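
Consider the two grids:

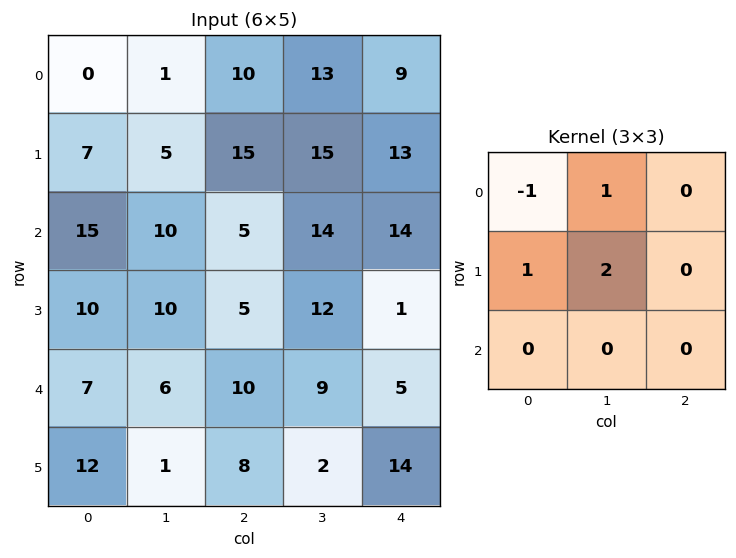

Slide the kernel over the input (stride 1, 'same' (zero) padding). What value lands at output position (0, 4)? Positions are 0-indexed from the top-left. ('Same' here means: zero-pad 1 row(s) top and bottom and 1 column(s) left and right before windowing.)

31

The receptive field on the zero-padded input at this output position is [0 0 0 / 13 9 0 / 15 13 0]. Elementwise product with the kernel and sum: 0·-1 + 0·1 + 13·1 + 9·2.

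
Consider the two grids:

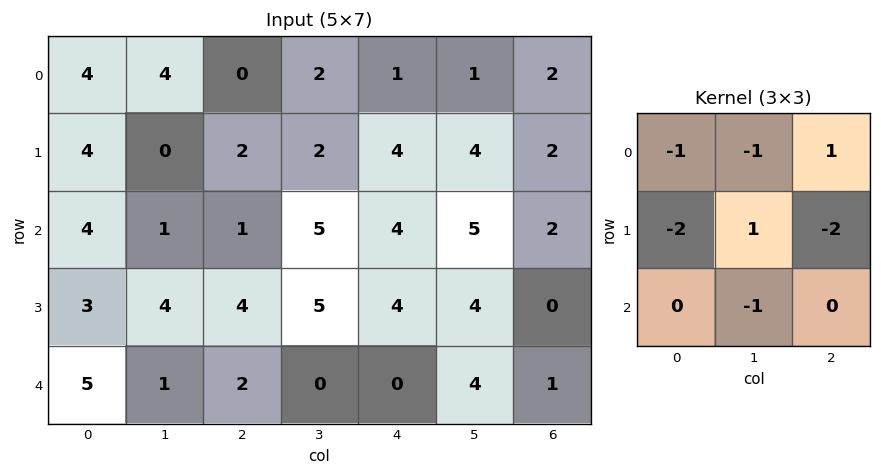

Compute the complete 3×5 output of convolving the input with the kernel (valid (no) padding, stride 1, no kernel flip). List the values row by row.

-21 -5 -16 -14 -13
-15 -15 -10 -22 -17
-15 -13 -13 -18 -15

Output[0,0]: The receptive field on the input at this output position is [4 4 0 / 4 0 2 / 4 1 1]. Elementwise product with the kernel and sum: 4·-1 + 4·-1 + 0·1 + 4·-2 + 0·1 + 2·-2 + 1·-1.
Output[0,1]: The receptive field on the input at this output position is [4 0 2 / 0 2 2 / 1 1 5]. Elementwise product with the kernel and sum: 4·-1 + 0·-1 + 2·1 + 0·-2 + 2·1 + 2·-2 + 1·-1.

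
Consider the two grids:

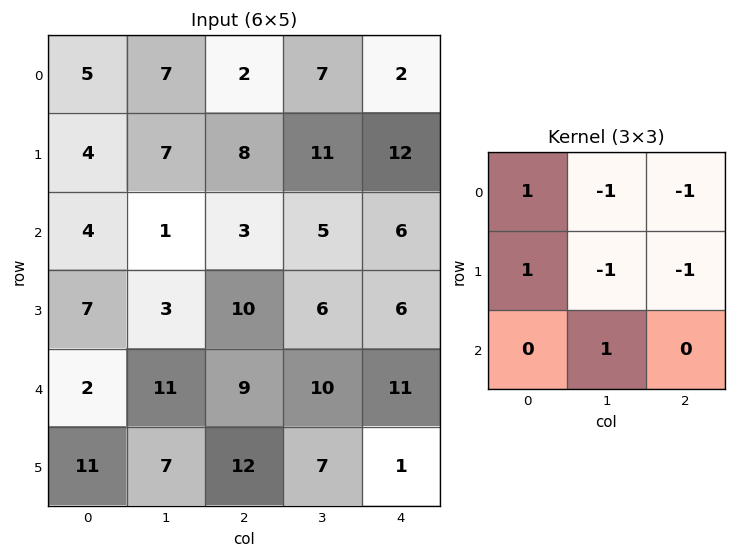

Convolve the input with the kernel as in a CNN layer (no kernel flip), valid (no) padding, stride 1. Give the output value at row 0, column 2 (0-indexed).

The receptive field on the input at this output position is [2 7 2 / 8 11 12 / 3 5 6]. Elementwise product with the kernel and sum: 2·1 + 7·-1 + 2·-1 + 8·1 + 11·-1 + 12·-1 + 5·1.

-17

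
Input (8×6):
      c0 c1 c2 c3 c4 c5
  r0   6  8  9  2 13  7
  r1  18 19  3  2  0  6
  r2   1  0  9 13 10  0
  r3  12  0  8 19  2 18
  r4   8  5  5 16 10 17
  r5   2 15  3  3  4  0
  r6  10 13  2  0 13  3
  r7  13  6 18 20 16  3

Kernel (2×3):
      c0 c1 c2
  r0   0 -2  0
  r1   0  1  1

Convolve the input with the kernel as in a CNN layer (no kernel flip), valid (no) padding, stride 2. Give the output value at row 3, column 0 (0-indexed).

-2

The receptive field on the input at this output position is [10 13 2 / 13 6 18]. Elementwise product with the kernel and sum: 13·-2 + 6·1 + 18·1.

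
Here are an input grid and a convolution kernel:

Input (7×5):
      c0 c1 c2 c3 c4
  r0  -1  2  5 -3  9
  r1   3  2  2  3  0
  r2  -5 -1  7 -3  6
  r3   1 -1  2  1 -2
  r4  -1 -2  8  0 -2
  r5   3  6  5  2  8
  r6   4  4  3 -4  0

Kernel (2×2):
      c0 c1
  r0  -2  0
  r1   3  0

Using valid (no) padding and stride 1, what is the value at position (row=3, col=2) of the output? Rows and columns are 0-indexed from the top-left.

The receptive field on the input at this output position is [2 1 / 8 0]. Elementwise product with the kernel and sum: 2·-2 + 8·3.

20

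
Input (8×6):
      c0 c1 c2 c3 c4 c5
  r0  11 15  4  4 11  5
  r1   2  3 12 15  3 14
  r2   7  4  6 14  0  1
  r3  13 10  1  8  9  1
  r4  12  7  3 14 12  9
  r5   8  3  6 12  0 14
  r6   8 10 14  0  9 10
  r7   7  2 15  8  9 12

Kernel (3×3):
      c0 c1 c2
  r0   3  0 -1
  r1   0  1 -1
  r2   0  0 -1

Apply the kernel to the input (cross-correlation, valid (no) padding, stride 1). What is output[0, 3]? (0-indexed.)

-5

The receptive field on the input at this output position is [4 11 5 / 15 3 14 / 14 0 1]. Elementwise product with the kernel and sum: 4·3 + 5·-1 + 3·1 + 14·-1 + 1·-1.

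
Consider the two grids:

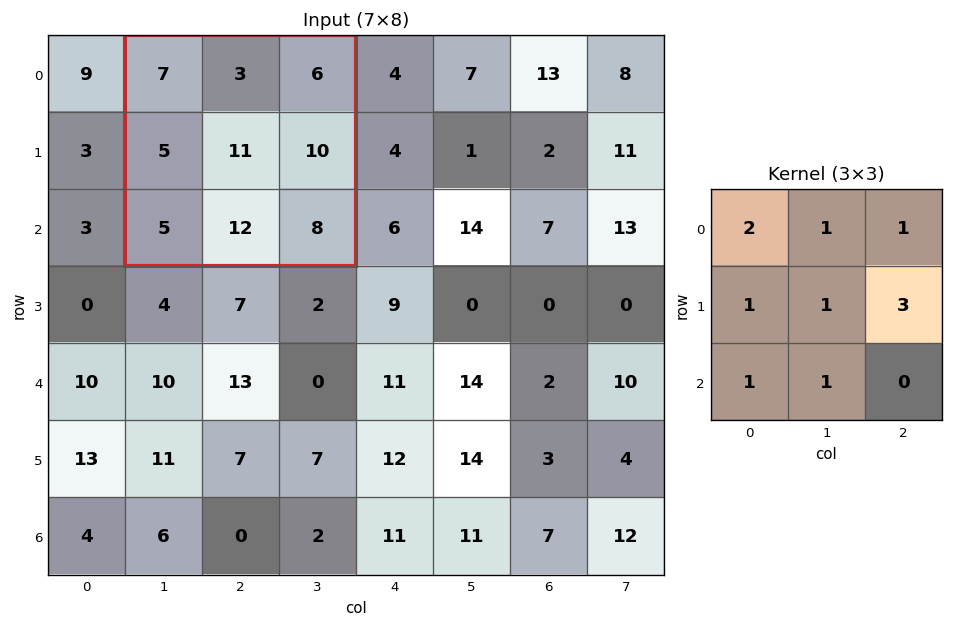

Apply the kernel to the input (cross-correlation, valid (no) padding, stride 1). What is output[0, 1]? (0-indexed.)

86

The receptive field on the input at this output position is [7 3 6 / 5 11 10 / 5 12 8]. Elementwise product with the kernel and sum: 7·2 + 3·1 + 6·1 + 5·1 + 11·1 + 10·3 + 5·1 + 12·1.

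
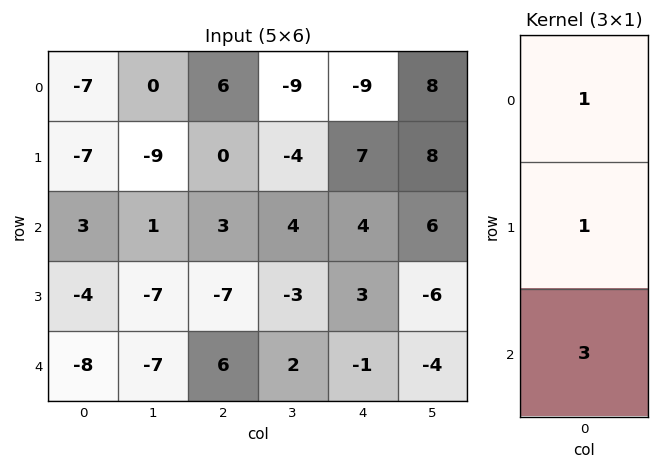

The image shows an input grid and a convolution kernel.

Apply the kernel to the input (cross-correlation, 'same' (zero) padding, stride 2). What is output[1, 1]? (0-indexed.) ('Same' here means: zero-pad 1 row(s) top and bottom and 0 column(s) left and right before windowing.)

The receptive field on the zero-padded input at this output position is [0 / 3 / -7]. Elementwise product with the kernel and sum: 0·1 + 3·1 + -7·3.

-18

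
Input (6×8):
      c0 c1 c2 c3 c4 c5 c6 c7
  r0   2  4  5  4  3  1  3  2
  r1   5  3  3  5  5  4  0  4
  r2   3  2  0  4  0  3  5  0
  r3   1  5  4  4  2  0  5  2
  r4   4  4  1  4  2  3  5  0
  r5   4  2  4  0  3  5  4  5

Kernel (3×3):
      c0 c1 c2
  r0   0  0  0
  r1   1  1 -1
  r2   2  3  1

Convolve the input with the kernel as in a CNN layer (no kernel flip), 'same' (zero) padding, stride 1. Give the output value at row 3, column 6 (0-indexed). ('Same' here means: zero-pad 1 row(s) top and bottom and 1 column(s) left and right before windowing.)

24

The receptive field on the zero-padded input at this output position is [3 5 0 / 0 5 2 / 3 5 0]. Elementwise product with the kernel and sum: 0·1 + 5·1 + 2·-1 + 3·2 + 5·3 + 0·1.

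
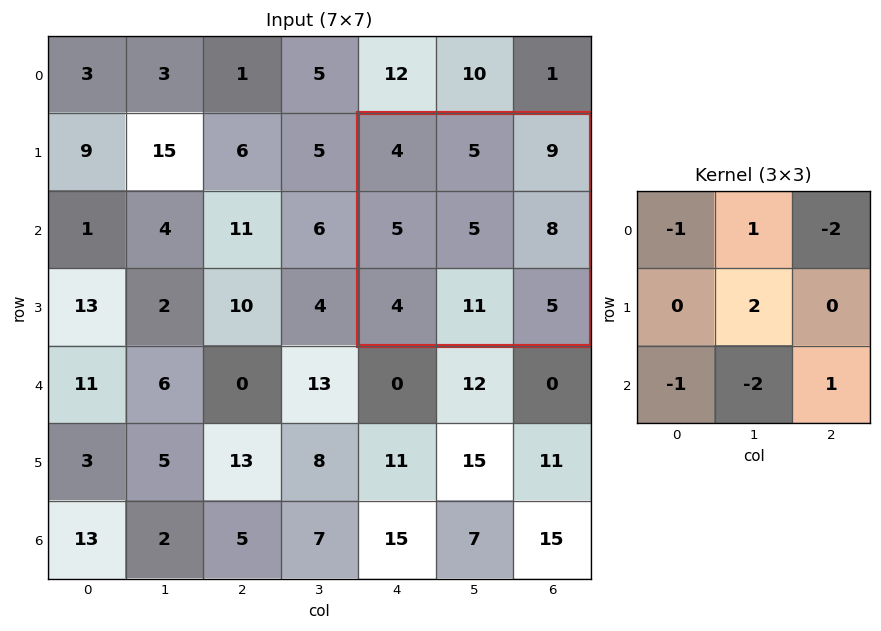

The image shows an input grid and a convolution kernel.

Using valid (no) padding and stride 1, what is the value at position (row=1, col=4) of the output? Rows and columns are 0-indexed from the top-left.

-28

The receptive field on the input at this output position is [4 5 9 / 5 5 8 / 4 11 5]. Elementwise product with the kernel and sum: 4·-1 + 5·1 + 9·-2 + 5·2 + 4·-1 + 11·-2 + 5·1.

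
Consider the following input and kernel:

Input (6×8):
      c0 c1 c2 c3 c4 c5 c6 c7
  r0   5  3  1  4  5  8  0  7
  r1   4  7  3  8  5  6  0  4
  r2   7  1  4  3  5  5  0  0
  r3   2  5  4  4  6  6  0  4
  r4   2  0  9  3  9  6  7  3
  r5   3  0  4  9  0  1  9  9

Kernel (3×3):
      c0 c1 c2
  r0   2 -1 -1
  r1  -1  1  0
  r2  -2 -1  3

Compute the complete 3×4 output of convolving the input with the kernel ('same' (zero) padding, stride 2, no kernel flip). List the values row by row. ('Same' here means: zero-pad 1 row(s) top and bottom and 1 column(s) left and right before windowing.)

Output[0,0]: The receptive field on the zero-padded input at this output position is [0 0 0 / 0 5 3 / 0 4 7]. Elementwise product with the kernel and sum: 0·2 + 0·-1 + 0·-1 + 0·-1 + 5·1 + 0·-2 + 4·-1 + 7·3.

22 5 -2 -8
9 4 11 3
-8 34 -13 25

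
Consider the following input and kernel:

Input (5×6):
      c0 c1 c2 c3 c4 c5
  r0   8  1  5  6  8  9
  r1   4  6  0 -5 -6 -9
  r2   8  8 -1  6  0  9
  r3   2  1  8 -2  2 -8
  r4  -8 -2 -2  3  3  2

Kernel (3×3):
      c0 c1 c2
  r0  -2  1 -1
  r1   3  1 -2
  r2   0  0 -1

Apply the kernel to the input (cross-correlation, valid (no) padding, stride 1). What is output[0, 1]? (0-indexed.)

19

The receptive field on the input at this output position is [1 5 6 / 6 0 -5 / 8 -1 6]. Elementwise product with the kernel and sum: 1·-2 + 5·1 + 6·-1 + 6·3 + 0·1 + -5·-2 + 6·-1.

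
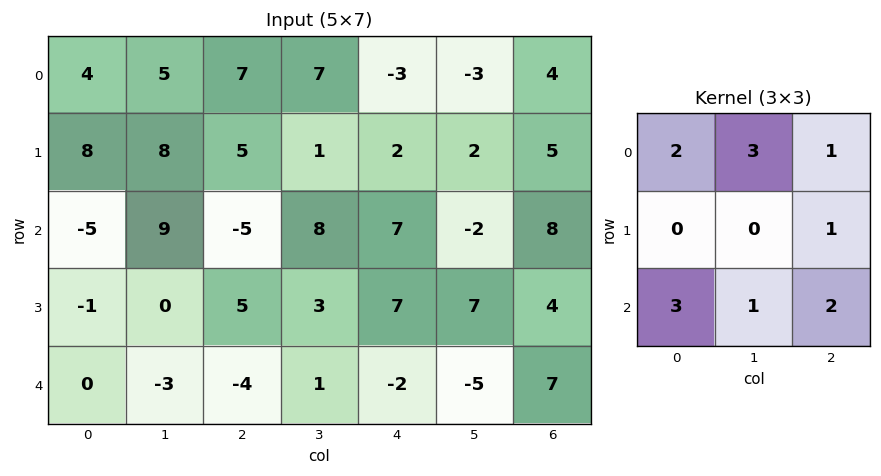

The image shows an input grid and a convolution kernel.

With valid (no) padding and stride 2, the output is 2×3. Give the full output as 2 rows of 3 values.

Output[0,0]: The receptive field on the input at this output position is [4 5 7 / 8 8 5 / -5 9 -5]. Elementwise product with the kernel and sum: 4·2 + 5·3 + 7·1 + 5·1 + -5·3 + 9·1 + -5·2.

19 41 29
6 13 23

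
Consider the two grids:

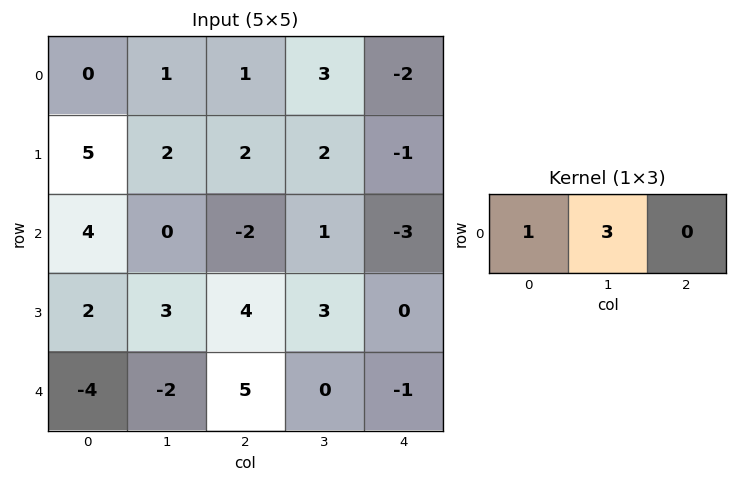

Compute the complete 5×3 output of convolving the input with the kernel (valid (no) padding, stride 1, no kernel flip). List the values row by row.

Output[0,0]: The receptive field on the input at this output position is [0 1 1]. Elementwise product with the kernel and sum: 0·1 + 1·3.
Output[0,1]: The receptive field on the input at this output position is [1 1 3]. Elementwise product with the kernel and sum: 1·1 + 1·3.

3 4 10
11 8 8
4 -6 1
11 15 13
-10 13 5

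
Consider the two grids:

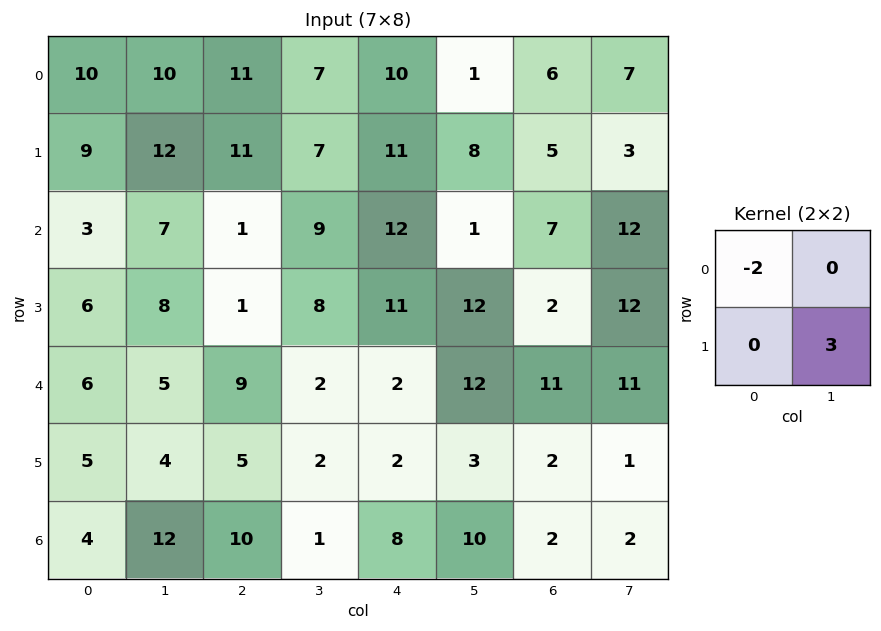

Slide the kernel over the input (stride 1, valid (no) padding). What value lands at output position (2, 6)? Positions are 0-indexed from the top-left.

The receptive field on the input at this output position is [7 12 / 2 12]. Elementwise product with the kernel and sum: 7·-2 + 12·3.

22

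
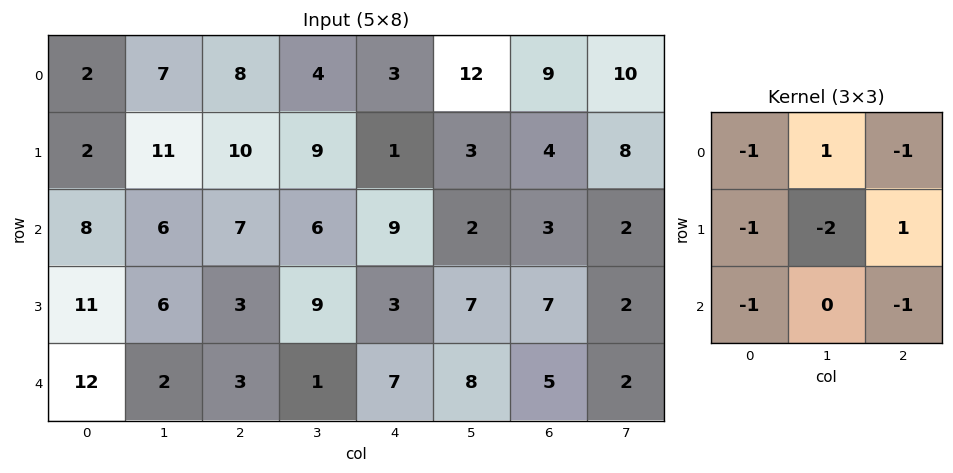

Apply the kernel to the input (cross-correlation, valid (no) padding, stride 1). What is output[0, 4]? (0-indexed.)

The receptive field on the input at this output position is [3 12 9 / 1 3 4 / 9 2 3]. Elementwise product with the kernel and sum: 3·-1 + 12·1 + 9·-1 + 1·-1 + 3·-2 + 4·1 + 9·-1 + 3·-1.

-15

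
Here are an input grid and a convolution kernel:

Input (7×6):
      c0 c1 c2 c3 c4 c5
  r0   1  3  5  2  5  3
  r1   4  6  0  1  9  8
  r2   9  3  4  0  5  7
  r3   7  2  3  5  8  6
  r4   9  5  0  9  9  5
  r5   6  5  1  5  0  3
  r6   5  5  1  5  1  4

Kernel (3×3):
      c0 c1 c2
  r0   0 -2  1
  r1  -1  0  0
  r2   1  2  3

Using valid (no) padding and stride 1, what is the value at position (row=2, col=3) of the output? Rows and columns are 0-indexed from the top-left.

The receptive field on the input at this output position is [0 5 7 / 5 8 6 / 9 9 5]. Elementwise product with the kernel and sum: 5·-2 + 7·1 + 5·-1 + 9·1 + 9·2 + 5·3.

34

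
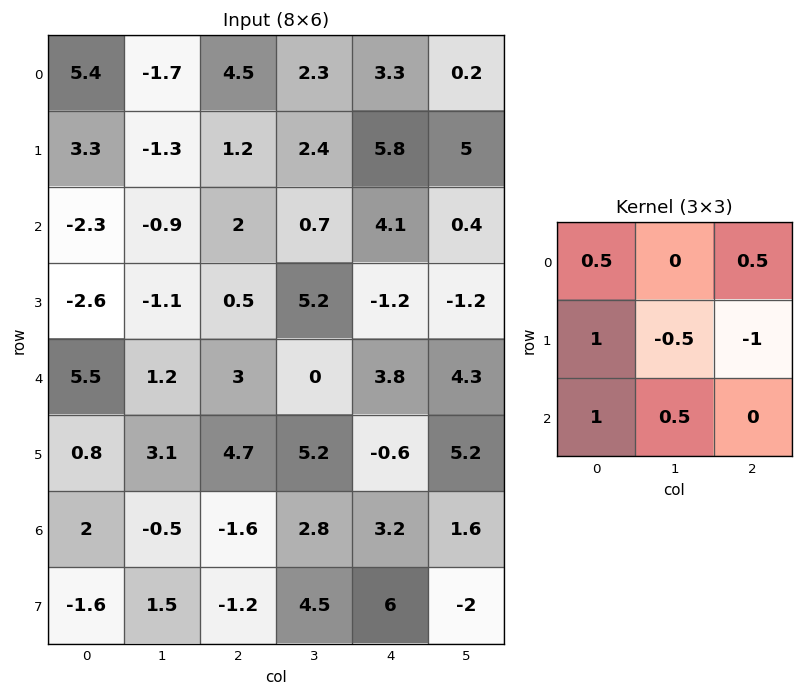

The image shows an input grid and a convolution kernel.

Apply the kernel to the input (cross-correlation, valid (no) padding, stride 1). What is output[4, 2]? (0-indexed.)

5.9

The receptive field on the input at this output position is [3 0 3.8 / 4.7 5.2 -0.6 / -1.6 2.8 3.2]. Elementwise product with the kernel and sum: 3·0.5 + 3.8·0.5 + 4.7·1 + 5.2·-0.5 + -0.6·-1 + -1.6·1 + 2.8·0.5.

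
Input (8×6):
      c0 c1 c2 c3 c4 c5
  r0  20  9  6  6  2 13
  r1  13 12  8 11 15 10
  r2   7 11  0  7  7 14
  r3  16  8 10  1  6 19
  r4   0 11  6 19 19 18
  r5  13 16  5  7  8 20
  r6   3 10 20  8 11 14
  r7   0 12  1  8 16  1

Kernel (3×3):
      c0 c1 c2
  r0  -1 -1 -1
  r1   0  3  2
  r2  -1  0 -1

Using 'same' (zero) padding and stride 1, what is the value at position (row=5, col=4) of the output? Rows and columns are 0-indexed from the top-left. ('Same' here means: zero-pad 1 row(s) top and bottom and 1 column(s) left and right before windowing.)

-14

The receptive field on the zero-padded input at this output position is [19 19 18 / 7 8 20 / 8 11 14]. Elementwise product with the kernel and sum: 19·-1 + 19·-1 + 18·-1 + 8·3 + 20·2 + 8·-1 + 14·-1.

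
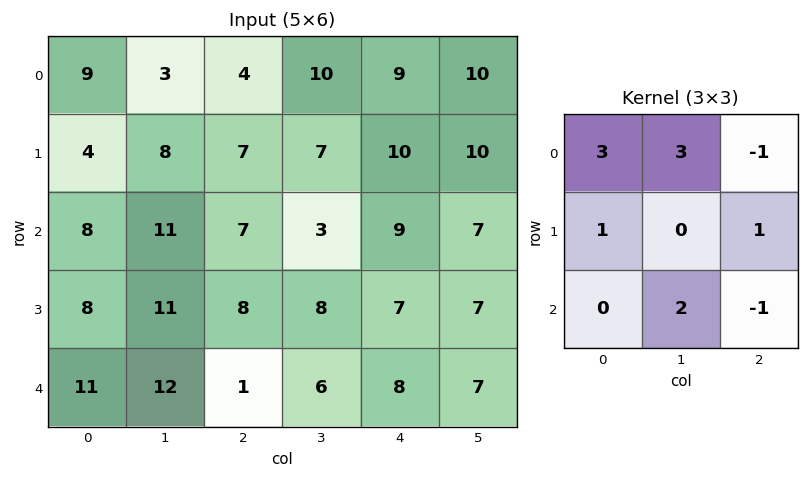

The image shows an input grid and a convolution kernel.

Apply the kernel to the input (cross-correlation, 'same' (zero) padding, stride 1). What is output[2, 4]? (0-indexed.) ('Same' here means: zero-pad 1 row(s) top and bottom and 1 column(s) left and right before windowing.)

The receptive field on the zero-padded input at this output position is [7 10 10 / 3 9 7 / 8 7 7]. Elementwise product with the kernel and sum: 7·3 + 10·3 + 10·-1 + 3·1 + 7·1 + 7·2 + 7·-1.

58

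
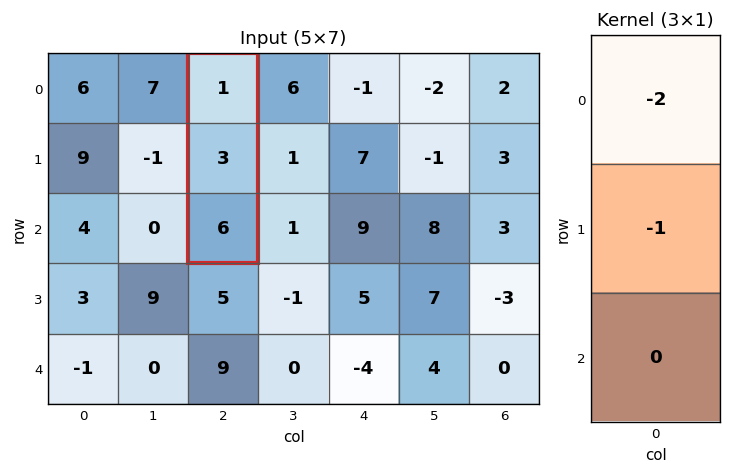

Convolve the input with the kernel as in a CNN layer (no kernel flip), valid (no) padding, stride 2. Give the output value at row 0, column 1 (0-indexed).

-5

The receptive field on the input at this output position is [1 / 3 / 6]. Elementwise product with the kernel and sum: 1·-2 + 3·-1.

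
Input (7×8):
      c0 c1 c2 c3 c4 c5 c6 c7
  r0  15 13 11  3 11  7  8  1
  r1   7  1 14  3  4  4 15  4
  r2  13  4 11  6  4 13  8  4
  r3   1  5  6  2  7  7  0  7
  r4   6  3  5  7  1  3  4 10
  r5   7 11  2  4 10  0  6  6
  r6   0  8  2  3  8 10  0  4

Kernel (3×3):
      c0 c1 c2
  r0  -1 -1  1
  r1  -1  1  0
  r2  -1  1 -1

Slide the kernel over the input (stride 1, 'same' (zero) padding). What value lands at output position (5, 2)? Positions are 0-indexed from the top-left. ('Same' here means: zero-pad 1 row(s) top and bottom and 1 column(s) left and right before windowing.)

The receptive field on the zero-padded input at this output position is [3 5 7 / 11 2 4 / 8 2 3]. Elementwise product with the kernel and sum: 3·-1 + 5·-1 + 7·1 + 11·-1 + 2·1 + 8·-1 + 2·1 + 3·-1.

-19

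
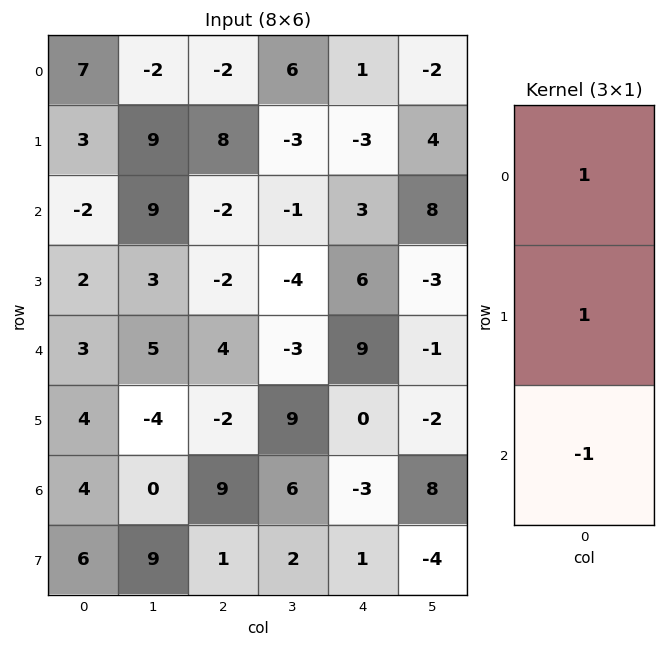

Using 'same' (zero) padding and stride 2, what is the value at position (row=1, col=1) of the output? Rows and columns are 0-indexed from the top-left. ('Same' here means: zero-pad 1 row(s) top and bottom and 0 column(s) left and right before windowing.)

8

The receptive field on the zero-padded input at this output position is [8 / -2 / -2]. Elementwise product with the kernel and sum: 8·1 + -2·1 + -2·-1.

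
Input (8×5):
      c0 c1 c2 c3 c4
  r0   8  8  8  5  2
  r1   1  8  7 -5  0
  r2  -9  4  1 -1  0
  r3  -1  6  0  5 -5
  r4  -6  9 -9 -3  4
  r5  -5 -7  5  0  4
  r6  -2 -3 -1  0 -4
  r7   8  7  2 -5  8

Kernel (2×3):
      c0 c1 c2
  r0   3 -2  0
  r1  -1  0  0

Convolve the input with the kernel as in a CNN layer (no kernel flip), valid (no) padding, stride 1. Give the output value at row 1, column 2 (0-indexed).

The receptive field on the input at this output position is [7 -5 0 / 1 -1 0]. Elementwise product with the kernel and sum: 7·3 + -5·-2 + 1·-1.

30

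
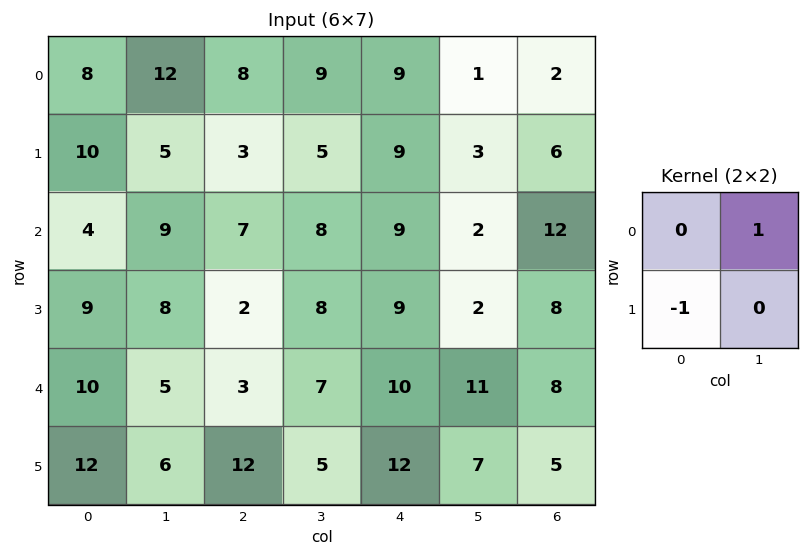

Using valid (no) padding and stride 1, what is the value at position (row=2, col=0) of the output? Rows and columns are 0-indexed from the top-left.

0

The receptive field on the input at this output position is [4 9 / 9 8]. Elementwise product with the kernel and sum: 9·1 + 9·-1.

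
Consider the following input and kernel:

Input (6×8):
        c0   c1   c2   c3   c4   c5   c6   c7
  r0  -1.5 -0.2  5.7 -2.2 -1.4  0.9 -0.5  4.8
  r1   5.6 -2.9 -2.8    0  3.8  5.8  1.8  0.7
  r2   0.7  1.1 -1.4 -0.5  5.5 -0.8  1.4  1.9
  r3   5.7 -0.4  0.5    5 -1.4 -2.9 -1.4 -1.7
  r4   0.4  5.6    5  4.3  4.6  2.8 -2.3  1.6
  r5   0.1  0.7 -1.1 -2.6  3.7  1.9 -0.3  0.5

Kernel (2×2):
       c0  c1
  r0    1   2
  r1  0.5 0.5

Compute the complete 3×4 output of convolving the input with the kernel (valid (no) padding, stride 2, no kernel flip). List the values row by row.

Output[0,0]: The receptive field on the input at this output position is [-1.5 -0.2 / 5.6 -2.9]. Elementwise product with the kernel and sum: -1.5·1 + -0.2·2 + 5.6·0.5 + -2.9·0.5.

-0.55 -0.1 5.2 10.35
5.55 0.35 1.75 3.65
12 11.75 13 1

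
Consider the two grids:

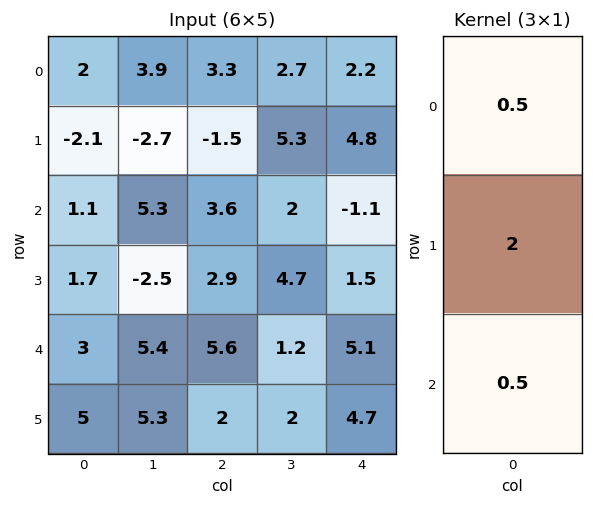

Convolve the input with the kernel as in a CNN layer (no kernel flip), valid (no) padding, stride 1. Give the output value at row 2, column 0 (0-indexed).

5.45

The receptive field on the input at this output position is [1.1 / 1.7 / 3]. Elementwise product with the kernel and sum: 1.1·0.5 + 1.7·2 + 3·0.5.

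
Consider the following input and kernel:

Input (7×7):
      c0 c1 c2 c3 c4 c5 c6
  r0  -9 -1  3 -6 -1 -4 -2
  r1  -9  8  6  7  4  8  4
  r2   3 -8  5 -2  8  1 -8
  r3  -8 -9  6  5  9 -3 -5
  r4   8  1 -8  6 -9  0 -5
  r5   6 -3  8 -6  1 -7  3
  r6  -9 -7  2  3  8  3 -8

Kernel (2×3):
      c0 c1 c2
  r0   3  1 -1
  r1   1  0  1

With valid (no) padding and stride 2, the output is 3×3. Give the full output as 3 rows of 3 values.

Output[0,0]: The receptive field on the input at this output position is [-9 -1 3 / -9 8 6]. Elementwise product with the kernel and sum: -9·3 + -1·1 + 3·-1 + -9·1 + 6·1.
Output[0,1]: The receptive field on the input at this output position is [3 -6 -1 / 6 7 4]. Elementwise product with the kernel and sum: 3·3 + -6·1 + -1·-1 + 6·1 + 4·1.

-34 14 3
-6 20 37
47 0 -18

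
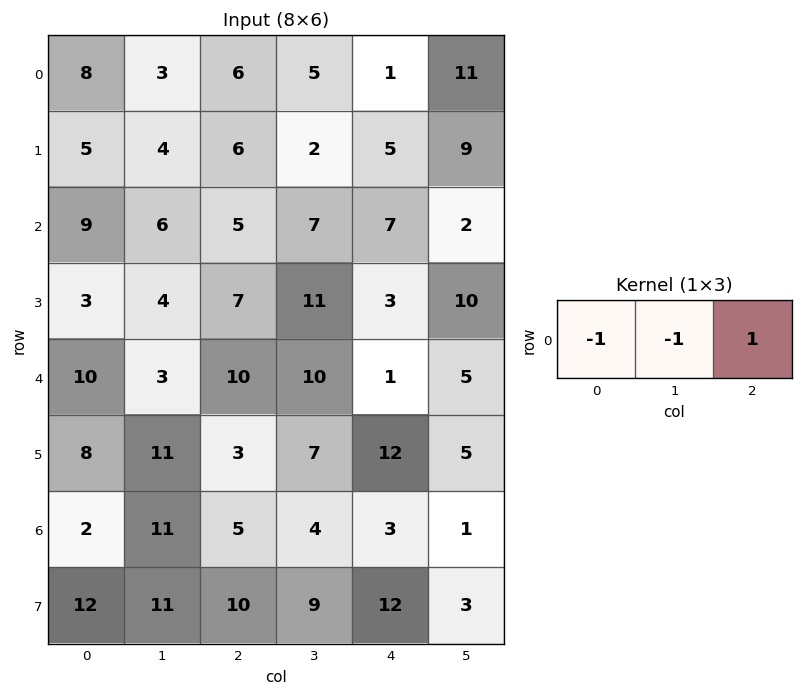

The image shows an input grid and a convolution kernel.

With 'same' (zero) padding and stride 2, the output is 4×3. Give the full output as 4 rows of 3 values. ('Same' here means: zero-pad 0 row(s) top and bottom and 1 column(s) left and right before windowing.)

Output[0,0]: The receptive field on the zero-padded input at this output position is [0 8 3]. Elementwise product with the kernel and sum: 0·-1 + 8·-1 + 3·1.
Output[0,1]: The receptive field on the zero-padded input at this output position is [3 6 5]. Elementwise product with the kernel and sum: 3·-1 + 6·-1 + 5·1.

-5 -4 5
-3 -4 -12
-7 -3 -6
9 -12 -6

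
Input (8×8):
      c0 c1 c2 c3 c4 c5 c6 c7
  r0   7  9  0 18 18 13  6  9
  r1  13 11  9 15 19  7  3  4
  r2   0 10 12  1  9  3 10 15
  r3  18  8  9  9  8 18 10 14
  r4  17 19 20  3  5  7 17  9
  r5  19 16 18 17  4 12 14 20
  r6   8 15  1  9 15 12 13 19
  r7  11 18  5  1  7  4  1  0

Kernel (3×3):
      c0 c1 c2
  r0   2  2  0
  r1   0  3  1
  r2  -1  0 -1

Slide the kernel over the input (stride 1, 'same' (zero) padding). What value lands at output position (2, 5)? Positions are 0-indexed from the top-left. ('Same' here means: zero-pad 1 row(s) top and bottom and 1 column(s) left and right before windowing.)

53

The receptive field on the zero-padded input at this output position is [19 7 3 / 9 3 10 / 8 18 10]. Elementwise product with the kernel and sum: 19·2 + 7·2 + 3·3 + 10·1 + 8·-1 + 10·-1.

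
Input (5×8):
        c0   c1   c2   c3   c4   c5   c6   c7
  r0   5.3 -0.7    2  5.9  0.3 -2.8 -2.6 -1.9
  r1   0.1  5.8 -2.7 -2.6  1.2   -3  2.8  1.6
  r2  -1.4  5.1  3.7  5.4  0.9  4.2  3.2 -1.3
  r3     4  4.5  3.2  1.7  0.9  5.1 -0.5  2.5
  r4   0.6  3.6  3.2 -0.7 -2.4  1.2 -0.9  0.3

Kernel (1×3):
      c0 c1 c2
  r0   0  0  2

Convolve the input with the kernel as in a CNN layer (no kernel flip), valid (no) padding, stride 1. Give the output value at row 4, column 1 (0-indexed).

The receptive field on the input at this output position is [3.6 3.2 -0.7]. Elementwise product with the kernel and sum: -0.7·2.

-1.4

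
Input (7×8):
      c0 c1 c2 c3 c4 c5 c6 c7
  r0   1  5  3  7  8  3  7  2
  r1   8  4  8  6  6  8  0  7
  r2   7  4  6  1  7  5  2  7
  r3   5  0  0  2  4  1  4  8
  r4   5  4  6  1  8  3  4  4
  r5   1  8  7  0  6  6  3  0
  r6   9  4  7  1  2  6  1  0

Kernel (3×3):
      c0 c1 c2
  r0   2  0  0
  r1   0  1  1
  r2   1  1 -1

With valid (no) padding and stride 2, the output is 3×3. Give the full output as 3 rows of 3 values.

19 18 34
17 17 26
31 24 32

Output[0,0]: The receptive field on the input at this output position is [1 5 3 / 8 4 8 / 7 4 6]. Elementwise product with the kernel and sum: 1·2 + 4·1 + 8·1 + 7·1 + 4·1 + 6·-1.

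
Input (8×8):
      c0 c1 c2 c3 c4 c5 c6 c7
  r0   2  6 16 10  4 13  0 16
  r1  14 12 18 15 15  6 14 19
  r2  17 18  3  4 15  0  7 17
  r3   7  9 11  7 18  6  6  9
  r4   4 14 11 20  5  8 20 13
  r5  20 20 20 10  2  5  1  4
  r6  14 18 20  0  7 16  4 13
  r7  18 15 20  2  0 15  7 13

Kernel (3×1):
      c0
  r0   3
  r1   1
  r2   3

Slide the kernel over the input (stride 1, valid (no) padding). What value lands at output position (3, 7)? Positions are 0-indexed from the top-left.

The receptive field on the input at this output position is [9 / 13 / 4]. Elementwise product with the kernel and sum: 9·3 + 13·1 + 4·3.

52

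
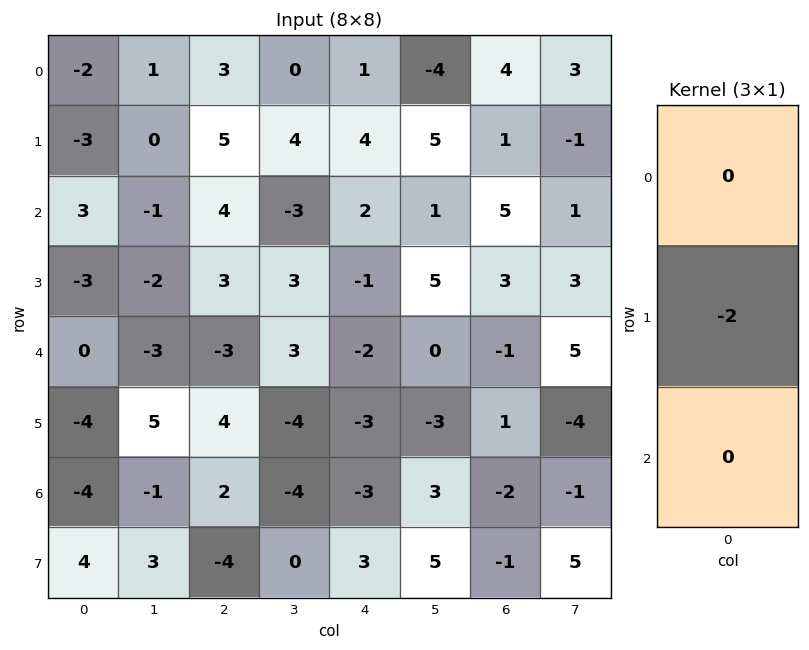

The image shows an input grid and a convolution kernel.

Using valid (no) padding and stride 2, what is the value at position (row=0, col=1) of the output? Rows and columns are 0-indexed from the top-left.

The receptive field on the input at this output position is [3 / 5 / 4]. Elementwise product with the kernel and sum: 5·-2.

-10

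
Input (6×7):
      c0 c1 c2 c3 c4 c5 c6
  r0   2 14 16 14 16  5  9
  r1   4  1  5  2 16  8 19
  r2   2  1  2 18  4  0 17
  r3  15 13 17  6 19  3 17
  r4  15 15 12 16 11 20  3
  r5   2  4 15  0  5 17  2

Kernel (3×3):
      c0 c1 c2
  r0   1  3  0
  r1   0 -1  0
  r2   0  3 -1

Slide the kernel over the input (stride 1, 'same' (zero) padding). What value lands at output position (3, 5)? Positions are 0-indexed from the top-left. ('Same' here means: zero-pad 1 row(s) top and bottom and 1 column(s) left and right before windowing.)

The receptive field on the zero-padded input at this output position is [4 0 17 / 19 3 17 / 11 20 3]. Elementwise product with the kernel and sum: 4·1 + 0·3 + 3·-1 + 20·3 + 3·-1.

58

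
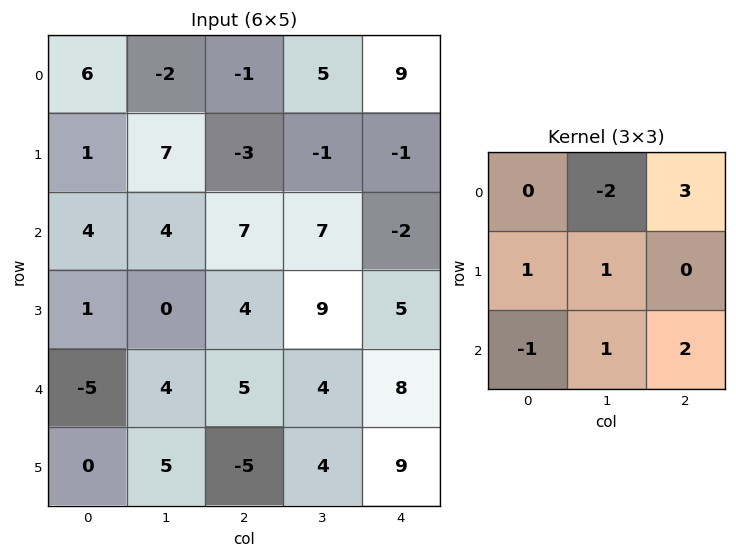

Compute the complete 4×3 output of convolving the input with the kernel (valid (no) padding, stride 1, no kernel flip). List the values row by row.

Output[0,0]: The receptive field on the input at this output position is [6 -2 -1 / 1 7 -3 / 4 4 7]. Elementwise product with the kernel and sum: -2·-2 + -1·3 + 1·1 + 7·1 + 4·-1 + 4·1 + 7·2.
Output[0,1]: The receptive field on the input at this output position is [-2 -1 5 / 7 -3 -1 / 4 7 7]. Elementwise product with the kernel and sum: -1·-2 + 5·3 + 7·1 + -3·1 + 4·-1 + 7·1 + 7·2.

23 38 9
-8 36 28
33 20 8
6 26 33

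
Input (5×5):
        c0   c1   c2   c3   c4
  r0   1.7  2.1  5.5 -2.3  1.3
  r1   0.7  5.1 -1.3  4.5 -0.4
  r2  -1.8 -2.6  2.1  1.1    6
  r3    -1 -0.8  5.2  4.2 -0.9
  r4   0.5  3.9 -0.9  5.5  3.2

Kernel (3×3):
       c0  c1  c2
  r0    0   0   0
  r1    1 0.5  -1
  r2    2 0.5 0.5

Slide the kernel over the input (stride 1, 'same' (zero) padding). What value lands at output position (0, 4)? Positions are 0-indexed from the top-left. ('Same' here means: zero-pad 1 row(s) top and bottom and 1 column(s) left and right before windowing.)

7.15

The receptive field on the zero-padded input at this output position is [0 0 0 / -2.3 1.3 0 / 4.5 -0.4 0]. Elementwise product with the kernel and sum: -2.3·1 + 1.3·0.5 + 0·-1 + 4.5·2 + -0.4·0.5 + 0·0.5.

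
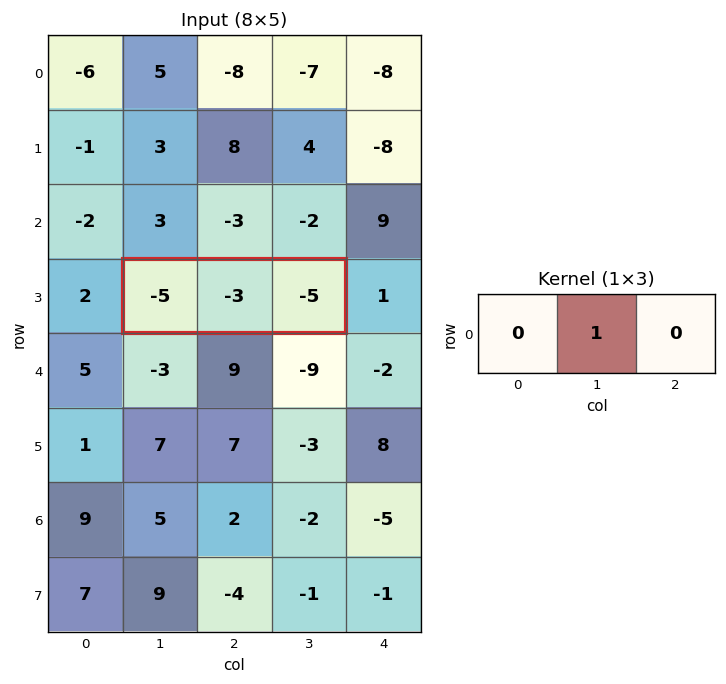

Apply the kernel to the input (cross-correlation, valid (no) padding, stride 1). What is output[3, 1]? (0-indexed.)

The receptive field on the input at this output position is [-5 -3 -5]. Elementwise product with the kernel and sum: -3·1.

-3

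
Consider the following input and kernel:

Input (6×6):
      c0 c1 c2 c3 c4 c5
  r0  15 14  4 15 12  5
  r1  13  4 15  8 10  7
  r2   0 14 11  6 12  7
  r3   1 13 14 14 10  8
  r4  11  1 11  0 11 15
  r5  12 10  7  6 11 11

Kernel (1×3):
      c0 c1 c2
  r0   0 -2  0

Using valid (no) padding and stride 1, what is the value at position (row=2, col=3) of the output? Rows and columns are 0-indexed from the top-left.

The receptive field on the input at this output position is [6 12 7]. Elementwise product with the kernel and sum: 12·-2.

-24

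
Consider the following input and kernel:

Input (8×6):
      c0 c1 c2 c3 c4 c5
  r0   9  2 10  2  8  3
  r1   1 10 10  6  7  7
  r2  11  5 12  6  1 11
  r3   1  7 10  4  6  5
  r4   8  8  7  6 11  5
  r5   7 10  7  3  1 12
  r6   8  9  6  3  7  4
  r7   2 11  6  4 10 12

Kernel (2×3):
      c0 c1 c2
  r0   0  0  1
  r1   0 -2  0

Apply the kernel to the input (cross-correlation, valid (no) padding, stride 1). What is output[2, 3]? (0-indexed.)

-1

The receptive field on the input at this output position is [6 1 11 / 4 6 5]. Elementwise product with the kernel and sum: 11·1 + 6·-2.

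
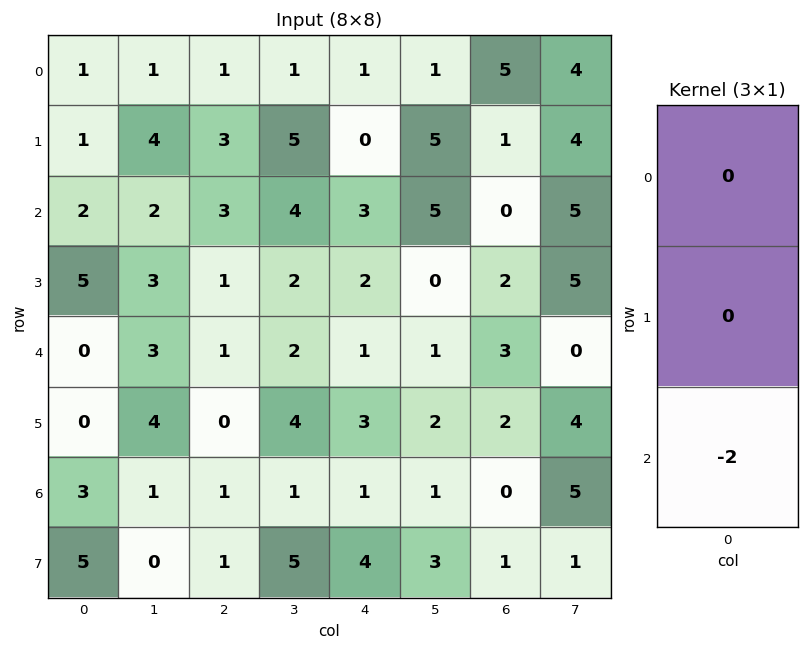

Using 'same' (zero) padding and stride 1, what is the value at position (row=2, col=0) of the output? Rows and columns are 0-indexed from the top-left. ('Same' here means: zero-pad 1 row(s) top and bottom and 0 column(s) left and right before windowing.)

-10

The receptive field on the zero-padded input at this output position is [1 / 2 / 5]. Elementwise product with the kernel and sum: 5·-2.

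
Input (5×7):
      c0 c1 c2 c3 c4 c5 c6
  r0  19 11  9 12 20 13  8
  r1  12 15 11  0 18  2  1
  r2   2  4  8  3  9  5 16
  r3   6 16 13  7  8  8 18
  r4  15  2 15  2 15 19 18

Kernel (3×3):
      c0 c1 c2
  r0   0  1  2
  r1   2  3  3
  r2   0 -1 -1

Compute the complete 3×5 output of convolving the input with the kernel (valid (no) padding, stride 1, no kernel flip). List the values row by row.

Output[0,0]: The receptive field on the input at this output position is [19 11 9 / 12 15 11 / 2 4 8]. Elementwise product with the kernel and sum: 11·1 + 9·2 + 12·2 + 15·3 + 11·3 + 4·-1 + 8·-1.

119 85 116 92 53
48 32 73 54 59
102 89 75 47 94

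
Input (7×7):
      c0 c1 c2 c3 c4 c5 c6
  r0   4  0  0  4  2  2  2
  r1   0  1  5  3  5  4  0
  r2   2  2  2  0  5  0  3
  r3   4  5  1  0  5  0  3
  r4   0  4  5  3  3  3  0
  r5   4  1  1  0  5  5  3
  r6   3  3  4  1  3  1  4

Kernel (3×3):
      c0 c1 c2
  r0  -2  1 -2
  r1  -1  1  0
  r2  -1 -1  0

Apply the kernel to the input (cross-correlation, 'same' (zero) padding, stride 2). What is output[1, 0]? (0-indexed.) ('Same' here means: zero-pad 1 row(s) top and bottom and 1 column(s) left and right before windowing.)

-4

The receptive field on the zero-padded input at this output position is [0 0 1 / 0 2 2 / 0 4 5]. Elementwise product with the kernel and sum: 0·-2 + 0·1 + 1·-2 + 0·-1 + 2·1 + 0·-1 + 4·-1.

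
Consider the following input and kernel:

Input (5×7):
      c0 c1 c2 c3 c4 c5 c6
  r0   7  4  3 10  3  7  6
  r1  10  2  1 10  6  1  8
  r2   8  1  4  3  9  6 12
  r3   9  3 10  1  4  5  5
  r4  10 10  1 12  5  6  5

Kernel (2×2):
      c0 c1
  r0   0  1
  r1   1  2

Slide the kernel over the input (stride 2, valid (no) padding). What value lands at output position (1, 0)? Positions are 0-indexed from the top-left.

16

The receptive field on the input at this output position is [8 1 / 9 3]. Elementwise product with the kernel and sum: 1·1 + 9·1 + 3·2.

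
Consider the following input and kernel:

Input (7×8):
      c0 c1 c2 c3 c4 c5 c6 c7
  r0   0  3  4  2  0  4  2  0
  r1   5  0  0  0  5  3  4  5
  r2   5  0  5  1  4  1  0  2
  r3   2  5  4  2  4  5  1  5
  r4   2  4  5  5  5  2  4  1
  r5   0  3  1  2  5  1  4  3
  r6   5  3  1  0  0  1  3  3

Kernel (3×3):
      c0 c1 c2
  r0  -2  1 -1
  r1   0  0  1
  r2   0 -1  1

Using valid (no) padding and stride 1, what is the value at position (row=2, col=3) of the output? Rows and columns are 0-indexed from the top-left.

3

The receptive field on the input at this output position is [1 4 1 / 2 4 5 / 5 5 2]. Elementwise product with the kernel and sum: 1·-2 + 4·1 + 1·-1 + 5·1 + 5·-1 + 2·1.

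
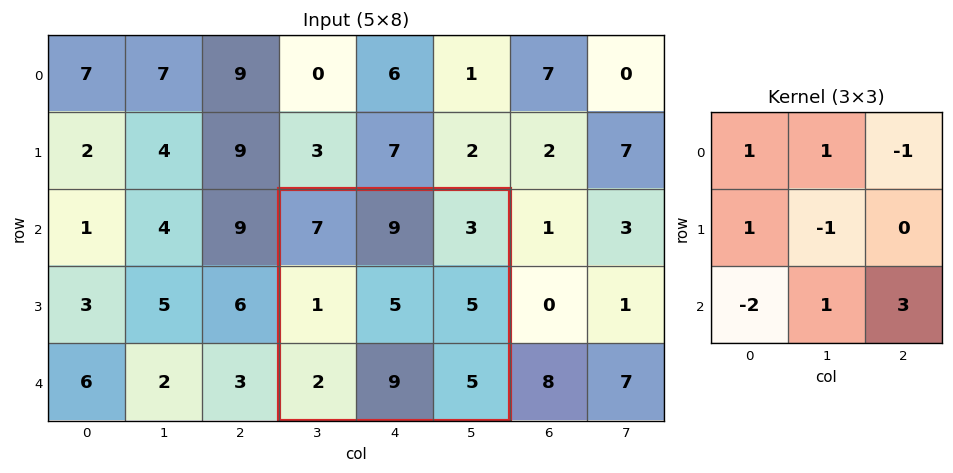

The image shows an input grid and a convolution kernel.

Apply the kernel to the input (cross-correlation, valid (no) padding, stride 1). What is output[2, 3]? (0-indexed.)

The receptive field on the input at this output position is [7 9 3 / 1 5 5 / 2 9 5]. Elementwise product with the kernel and sum: 7·1 + 9·1 + 3·-1 + 1·1 + 5·-1 + 2·-2 + 9·1 + 5·3.

29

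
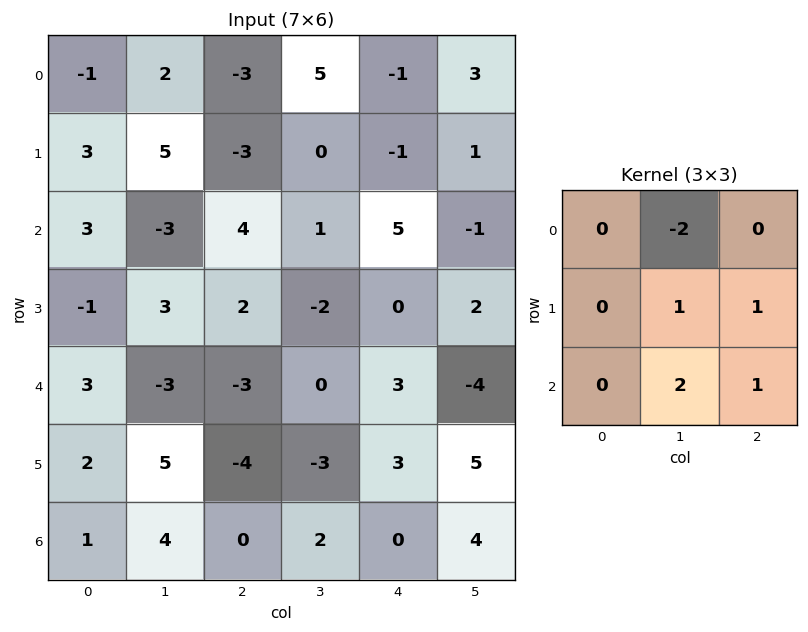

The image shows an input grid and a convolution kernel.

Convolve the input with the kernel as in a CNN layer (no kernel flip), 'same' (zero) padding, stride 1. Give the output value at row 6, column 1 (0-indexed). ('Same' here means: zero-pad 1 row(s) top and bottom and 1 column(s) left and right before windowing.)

-6

The receptive field on the zero-padded input at this output position is [2 5 -4 / 1 4 0 / 0 0 0]. Elementwise product with the kernel and sum: 5·-2 + 4·1 + 0·1 + 0·2 + 0·1.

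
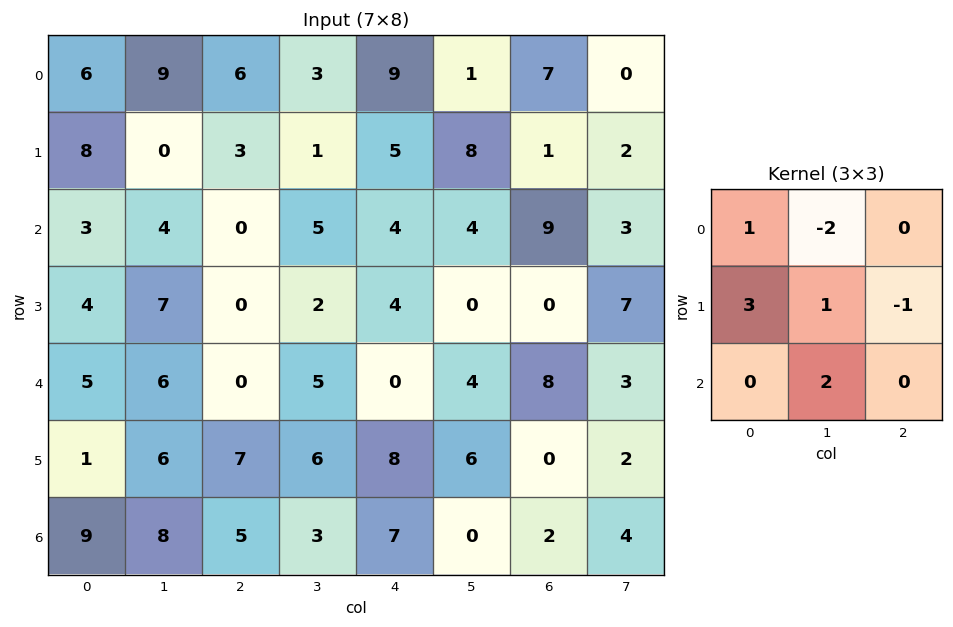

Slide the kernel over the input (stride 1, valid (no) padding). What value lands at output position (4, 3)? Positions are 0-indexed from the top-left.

The receptive field on the input at this output position is [5 0 4 / 6 8 6 / 3 7 0]. Elementwise product with the kernel and sum: 5·1 + 0·-2 + 6·3 + 8·1 + 6·-1 + 7·2.

39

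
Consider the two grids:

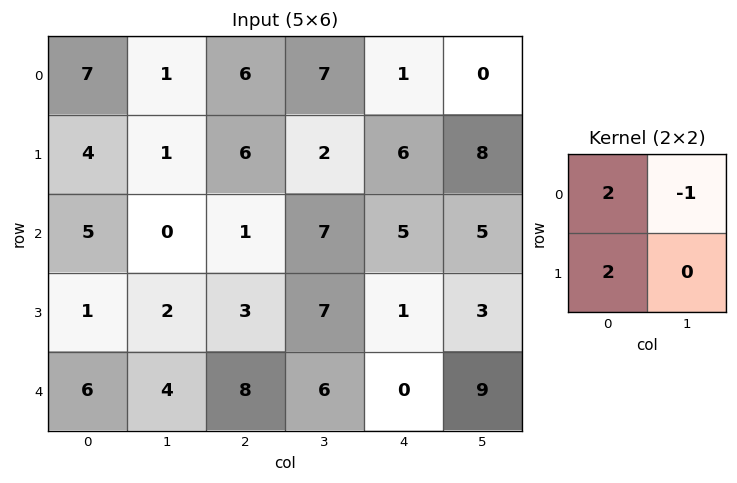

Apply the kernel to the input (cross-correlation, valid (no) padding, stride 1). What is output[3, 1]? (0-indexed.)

The receptive field on the input at this output position is [2 3 / 4 8]. Elementwise product with the kernel and sum: 2·2 + 3·-1 + 4·2.

9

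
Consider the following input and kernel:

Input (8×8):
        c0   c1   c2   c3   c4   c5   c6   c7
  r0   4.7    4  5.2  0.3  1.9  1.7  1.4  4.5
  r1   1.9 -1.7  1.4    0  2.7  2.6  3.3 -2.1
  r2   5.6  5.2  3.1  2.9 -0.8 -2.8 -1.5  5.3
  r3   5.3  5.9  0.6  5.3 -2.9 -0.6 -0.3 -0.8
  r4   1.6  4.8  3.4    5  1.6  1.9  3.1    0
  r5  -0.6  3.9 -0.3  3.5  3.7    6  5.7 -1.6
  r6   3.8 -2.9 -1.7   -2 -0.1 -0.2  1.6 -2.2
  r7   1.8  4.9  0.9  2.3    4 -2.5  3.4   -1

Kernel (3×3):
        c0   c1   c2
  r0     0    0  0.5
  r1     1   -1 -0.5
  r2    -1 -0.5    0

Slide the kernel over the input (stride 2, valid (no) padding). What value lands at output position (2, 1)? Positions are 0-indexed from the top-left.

-2.15

The receptive field on the input at this output position is [3.4 5 1.6 / -0.3 3.5 3.7 / -1.7 -2 -0.1]. Elementwise product with the kernel and sum: 1.6·0.5 + -0.3·1 + 3.5·-1 + 3.7·-0.5 + -1.7·-1 + -2·-0.5.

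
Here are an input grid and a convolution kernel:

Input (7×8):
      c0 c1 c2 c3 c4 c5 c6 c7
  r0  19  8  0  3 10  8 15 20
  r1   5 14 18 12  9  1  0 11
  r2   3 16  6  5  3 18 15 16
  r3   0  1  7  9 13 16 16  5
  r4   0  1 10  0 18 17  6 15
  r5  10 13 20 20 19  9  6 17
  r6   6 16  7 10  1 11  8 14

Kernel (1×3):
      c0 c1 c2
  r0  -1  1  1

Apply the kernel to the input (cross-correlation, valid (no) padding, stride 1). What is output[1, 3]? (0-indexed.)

The receptive field on the input at this output position is [12 9 1]. Elementwise product with the kernel and sum: 12·-1 + 9·1 + 1·1.

-2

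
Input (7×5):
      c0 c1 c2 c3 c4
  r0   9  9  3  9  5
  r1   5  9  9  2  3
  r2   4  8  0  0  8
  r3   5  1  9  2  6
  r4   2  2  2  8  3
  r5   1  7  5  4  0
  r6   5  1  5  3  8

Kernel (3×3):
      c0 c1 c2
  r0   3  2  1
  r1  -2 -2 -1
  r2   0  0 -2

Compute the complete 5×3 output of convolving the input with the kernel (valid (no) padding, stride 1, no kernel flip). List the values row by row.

11 4 -9
0 27 14
3 -14 -26
6 -1 14
-19 -16 -9

Output[0,0]: The receptive field on the input at this output position is [9 9 3 / 5 9 9 / 4 8 0]. Elementwise product with the kernel and sum: 9·3 + 9·2 + 3·1 + 5·-2 + 9·-2 + 9·-1 + 0·-2.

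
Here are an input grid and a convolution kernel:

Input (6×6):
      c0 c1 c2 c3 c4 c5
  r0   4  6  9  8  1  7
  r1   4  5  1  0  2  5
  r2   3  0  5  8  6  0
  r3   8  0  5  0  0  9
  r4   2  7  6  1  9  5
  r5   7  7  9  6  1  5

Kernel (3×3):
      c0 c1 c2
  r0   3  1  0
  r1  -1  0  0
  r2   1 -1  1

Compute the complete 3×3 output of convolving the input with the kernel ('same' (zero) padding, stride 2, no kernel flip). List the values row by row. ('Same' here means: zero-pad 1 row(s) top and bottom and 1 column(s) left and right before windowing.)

Output[0,0]: The receptive field on the zero-padded input at this output position is [0 0 0 / 0 4 6 / 0 4 5]. Elementwise product with the kernel and sum: 0·3 + 0·1 + 0·-1 + 0·1 + 4·-1 + 5·1.
Output[0,1]: The receptive field on the zero-padded input at this output position is [0 0 0 / 6 9 8 / 5 1 0]. Elementwise product with the kernel and sum: 0·3 + 0·1 + 6·-1 + 5·1 + 1·-1 + 0·1.

1 -2 -5
-4 11 3
8 2 9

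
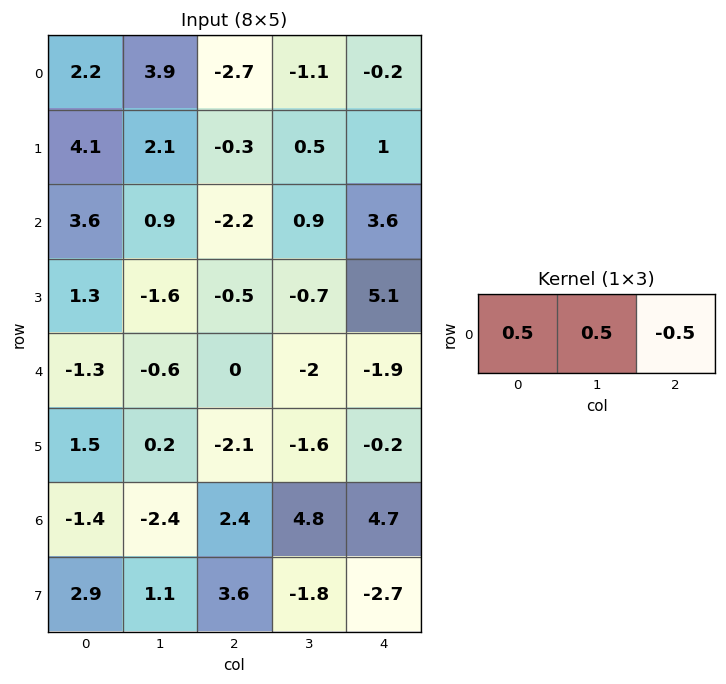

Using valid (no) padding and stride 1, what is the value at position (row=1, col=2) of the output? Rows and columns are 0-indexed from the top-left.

The receptive field on the input at this output position is [-0.3 0.5 1]. Elementwise product with the kernel and sum: -0.3·0.5 + 0.5·0.5 + 1·-0.5.

-0.4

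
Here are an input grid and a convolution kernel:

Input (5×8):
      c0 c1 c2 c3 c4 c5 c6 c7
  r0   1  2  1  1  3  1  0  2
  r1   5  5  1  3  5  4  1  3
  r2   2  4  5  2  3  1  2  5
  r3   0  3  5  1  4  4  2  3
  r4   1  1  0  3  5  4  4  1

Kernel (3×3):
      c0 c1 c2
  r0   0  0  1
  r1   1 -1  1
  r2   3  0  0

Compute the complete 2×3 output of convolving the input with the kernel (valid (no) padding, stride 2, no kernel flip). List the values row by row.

Output[0,0]: The receptive field on the input at this output position is [1 2 1 / 5 5 1 / 2 4 5]. Elementwise product with the kernel and sum: 1·1 + 5·1 + 5·-1 + 1·1 + 2·3.

8 21 11
10 11 19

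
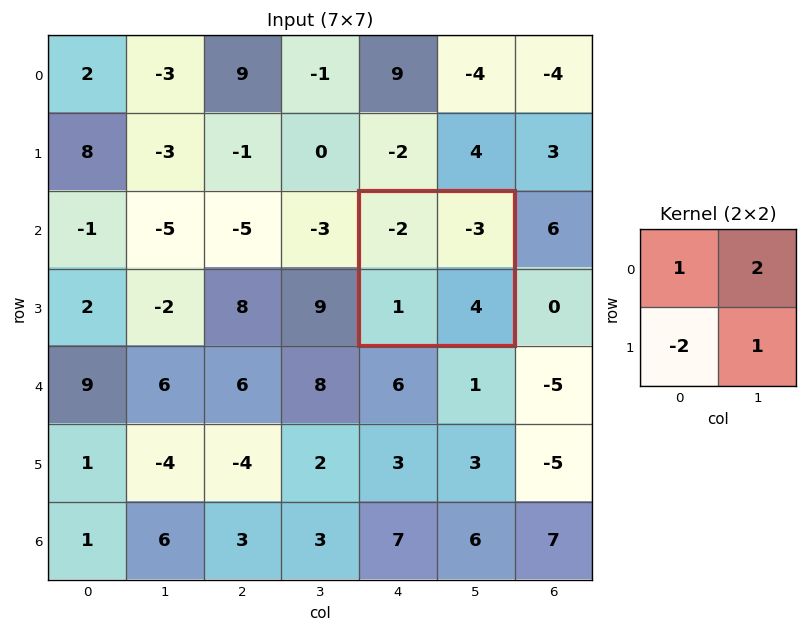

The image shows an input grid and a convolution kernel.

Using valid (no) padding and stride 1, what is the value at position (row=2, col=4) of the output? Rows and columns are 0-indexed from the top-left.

The receptive field on the input at this output position is [-2 -3 / 1 4]. Elementwise product with the kernel and sum: -2·1 + -3·2 + 1·-2 + 4·1.

-6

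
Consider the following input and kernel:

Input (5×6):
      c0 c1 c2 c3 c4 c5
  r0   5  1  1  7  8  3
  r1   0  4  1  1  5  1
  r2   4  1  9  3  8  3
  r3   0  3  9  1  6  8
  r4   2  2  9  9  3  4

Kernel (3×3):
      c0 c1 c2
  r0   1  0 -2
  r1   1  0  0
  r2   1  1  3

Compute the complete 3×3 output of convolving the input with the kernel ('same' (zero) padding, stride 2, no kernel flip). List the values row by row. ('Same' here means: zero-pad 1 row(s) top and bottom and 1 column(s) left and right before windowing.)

Output[0,0]: The receptive field on the zero-padded input at this output position is [0 0 0 / 0 5 1 / 0 0 4]. Elementwise product with the kernel and sum: 0·1 + 0·-2 + 0·1 + 0·1 + 0·1 + 4·3.
Output[0,1]: The receptive field on the zero-padded input at this output position is [0 0 0 / 1 1 7 / 4 1 1]. Elementwise product with the kernel and sum: 0·1 + 0·-2 + 1·1 + 4·1 + 1·1 + 1·3.

12 9 16
1 18 33
-6 3 -6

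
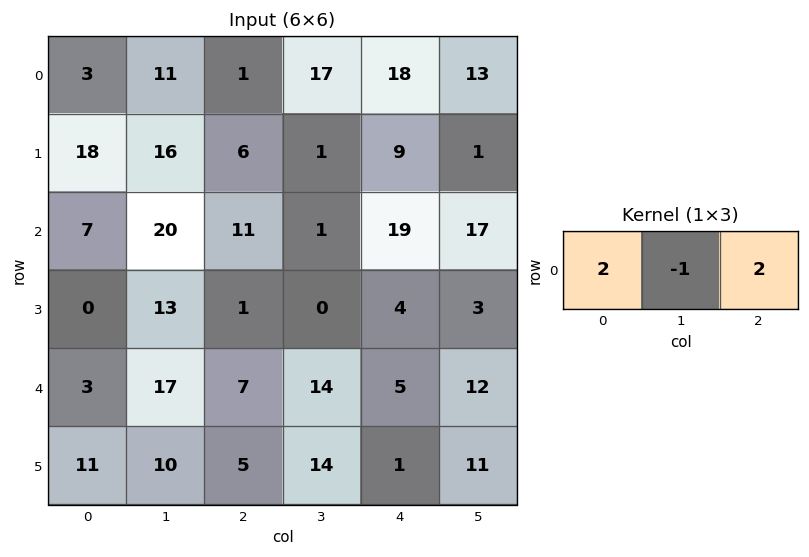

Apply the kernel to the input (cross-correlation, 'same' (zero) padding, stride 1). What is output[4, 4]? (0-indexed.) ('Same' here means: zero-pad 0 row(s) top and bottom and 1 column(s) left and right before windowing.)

47

The receptive field on the zero-padded input at this output position is [14 5 12]. Elementwise product with the kernel and sum: 14·2 + 5·-1 + 12·2.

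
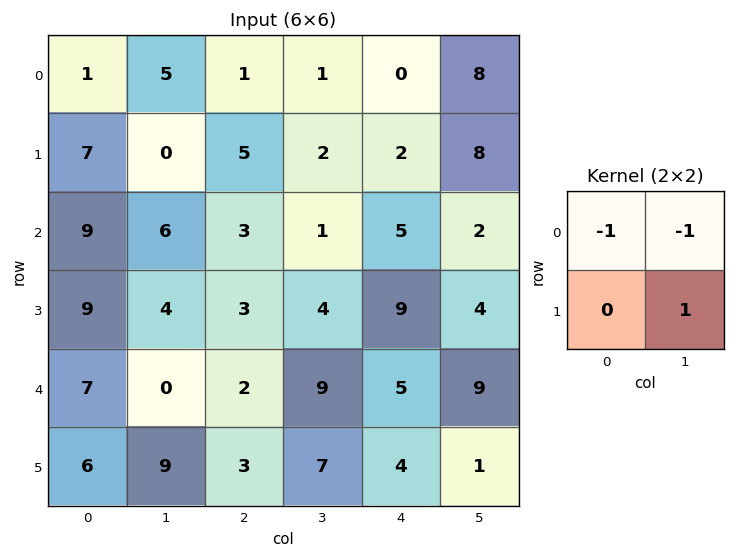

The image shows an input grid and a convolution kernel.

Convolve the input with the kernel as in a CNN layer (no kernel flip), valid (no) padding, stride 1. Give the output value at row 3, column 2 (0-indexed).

2

The receptive field on the input at this output position is [3 4 / 2 9]. Elementwise product with the kernel and sum: 3·-1 + 4·-1 + 9·1.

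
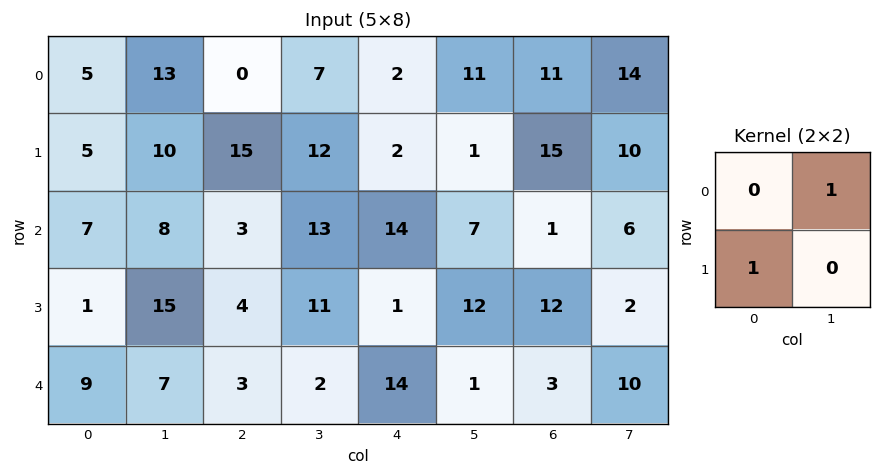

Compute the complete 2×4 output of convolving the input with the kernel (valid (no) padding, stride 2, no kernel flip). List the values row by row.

Output[0,0]: The receptive field on the input at this output position is [5 13 / 5 10]. Elementwise product with the kernel and sum: 13·1 + 5·1.
Output[0,1]: The receptive field on the input at this output position is [0 7 / 15 12]. Elementwise product with the kernel and sum: 7·1 + 15·1.

18 22 13 29
9 17 8 18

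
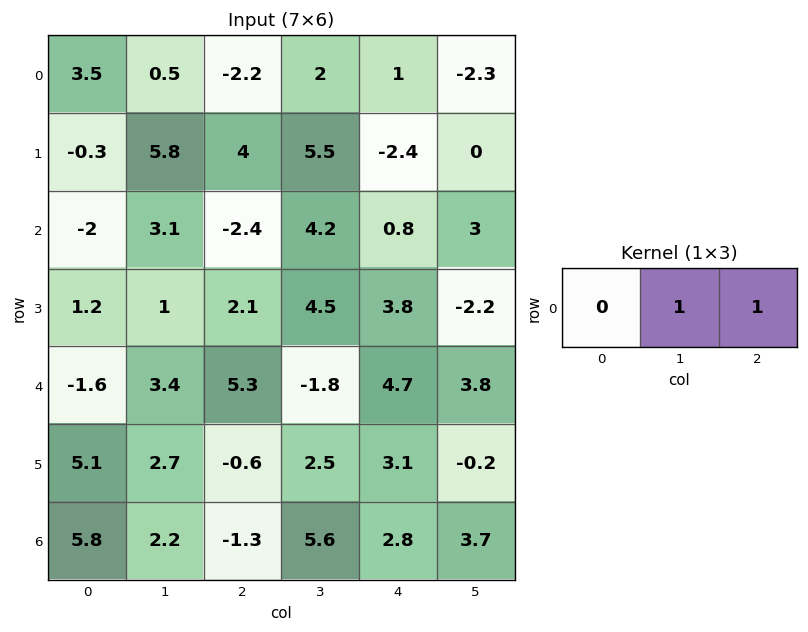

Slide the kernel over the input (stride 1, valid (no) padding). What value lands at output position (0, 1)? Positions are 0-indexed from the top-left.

The receptive field on the input at this output position is [0.5 -2.2 2]. Elementwise product with the kernel and sum: -2.2·1 + 2·1.

-0.2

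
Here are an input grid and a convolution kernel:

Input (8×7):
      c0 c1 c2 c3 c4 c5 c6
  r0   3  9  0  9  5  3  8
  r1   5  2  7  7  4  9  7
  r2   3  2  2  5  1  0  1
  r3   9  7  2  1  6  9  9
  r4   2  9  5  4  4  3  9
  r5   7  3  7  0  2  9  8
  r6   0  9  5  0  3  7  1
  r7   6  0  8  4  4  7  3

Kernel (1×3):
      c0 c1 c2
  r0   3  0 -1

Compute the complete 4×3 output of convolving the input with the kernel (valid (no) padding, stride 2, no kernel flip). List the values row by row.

Output[0,0]: The receptive field on the input at this output position is [3 9 0]. Elementwise product with the kernel and sum: 3·3 + 0·-1.
Output[0,1]: The receptive field on the input at this output position is [0 9 5]. Elementwise product with the kernel and sum: 0·3 + 5·-1.

9 -5 7
7 5 2
1 11 3
-5 12 8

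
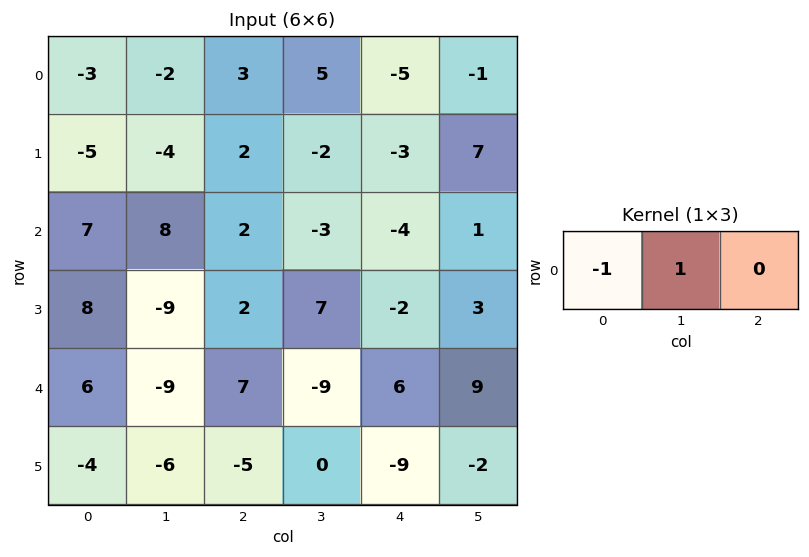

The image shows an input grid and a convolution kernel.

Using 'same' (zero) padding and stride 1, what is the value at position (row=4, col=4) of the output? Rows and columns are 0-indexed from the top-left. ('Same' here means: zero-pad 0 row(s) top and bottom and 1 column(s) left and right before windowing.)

The receptive field on the zero-padded input at this output position is [-9 6 9]. Elementwise product with the kernel and sum: -9·-1 + 6·1.

15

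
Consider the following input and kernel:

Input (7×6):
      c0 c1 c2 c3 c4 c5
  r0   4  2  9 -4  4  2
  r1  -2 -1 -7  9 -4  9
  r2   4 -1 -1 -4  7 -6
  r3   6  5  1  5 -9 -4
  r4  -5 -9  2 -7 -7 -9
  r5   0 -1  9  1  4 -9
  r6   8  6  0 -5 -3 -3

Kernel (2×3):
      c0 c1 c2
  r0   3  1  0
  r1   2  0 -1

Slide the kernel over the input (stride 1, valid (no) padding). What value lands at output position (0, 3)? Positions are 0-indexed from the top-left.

The receptive field on the input at this output position is [-4 4 2 / 9 -4 9]. Elementwise product with the kernel and sum: -4·3 + 4·1 + 9·2 + 9·-1.

1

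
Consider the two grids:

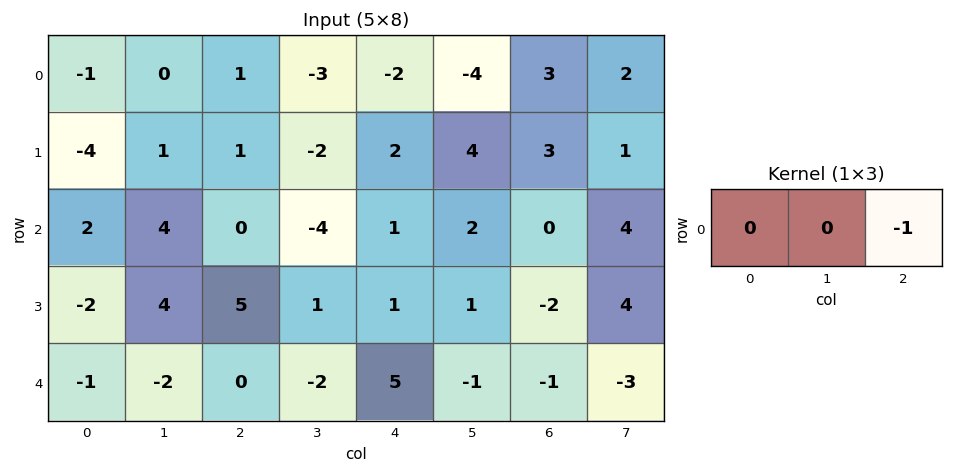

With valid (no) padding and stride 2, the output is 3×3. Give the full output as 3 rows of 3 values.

-1 2 -3
0 -1 0
0 -5 1

Output[0,0]: The receptive field on the input at this output position is [-1 0 1]. Elementwise product with the kernel and sum: 1·-1.
Output[0,1]: The receptive field on the input at this output position is [1 -3 -2]. Elementwise product with the kernel and sum: -2·-1.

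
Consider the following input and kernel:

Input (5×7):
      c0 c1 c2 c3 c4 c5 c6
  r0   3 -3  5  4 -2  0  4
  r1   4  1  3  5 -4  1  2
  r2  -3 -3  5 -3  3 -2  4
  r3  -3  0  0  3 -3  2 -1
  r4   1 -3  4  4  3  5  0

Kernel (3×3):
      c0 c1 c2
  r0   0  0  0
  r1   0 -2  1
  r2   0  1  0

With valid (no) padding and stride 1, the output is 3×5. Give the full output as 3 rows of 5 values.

Output[0,0]: The receptive field on the input at this output position is [3 -3 5 / 4 1 3 / -3 -3 5]. Elementwise product with the kernel and sum: 1·-2 + 3·1 + -3·1.
Output[0,1]: The receptive field on the input at this output position is [-3 5 4 / 1 3 5 / -3 5 -3]. Elementwise product with the kernel and sum: 3·-2 + 5·1 + 5·1.

-2 4 -17 12 -2
11 -13 12 -11 10
-3 7 -5 11 0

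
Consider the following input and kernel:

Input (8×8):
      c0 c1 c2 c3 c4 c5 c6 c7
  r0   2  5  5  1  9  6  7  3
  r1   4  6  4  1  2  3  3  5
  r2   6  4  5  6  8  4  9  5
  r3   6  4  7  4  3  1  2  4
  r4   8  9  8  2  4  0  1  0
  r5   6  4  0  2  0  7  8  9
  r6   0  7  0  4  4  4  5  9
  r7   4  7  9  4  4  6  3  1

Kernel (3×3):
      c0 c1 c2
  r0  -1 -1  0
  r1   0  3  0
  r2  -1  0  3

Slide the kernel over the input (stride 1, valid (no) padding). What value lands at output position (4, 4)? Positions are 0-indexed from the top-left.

28

The receptive field on the input at this output position is [4 0 1 / 0 7 8 / 4 4 5]. Elementwise product with the kernel and sum: 4·-1 + 0·-1 + 7·3 + 4·-1 + 5·3.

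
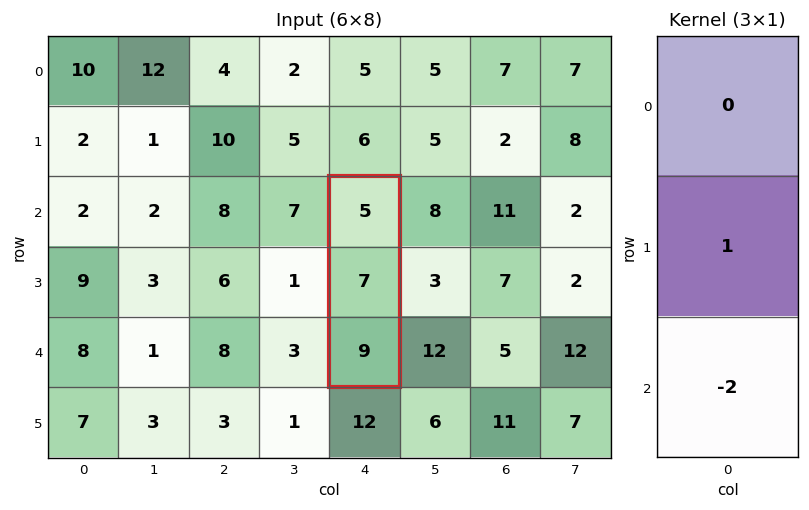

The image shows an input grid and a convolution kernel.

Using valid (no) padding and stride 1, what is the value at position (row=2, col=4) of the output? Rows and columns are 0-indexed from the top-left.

The receptive field on the input at this output position is [5 / 7 / 9]. Elementwise product with the kernel and sum: 7·1 + 9·-2.

-11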